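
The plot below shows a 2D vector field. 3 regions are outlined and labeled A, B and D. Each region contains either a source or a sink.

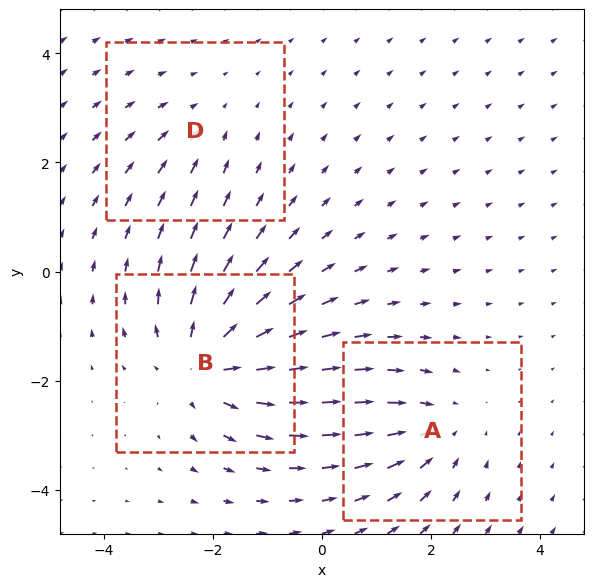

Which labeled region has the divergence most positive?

Divergence at each region's feature centre — A: about -3, B: about +5, D: about -2. Region B is most positive.

B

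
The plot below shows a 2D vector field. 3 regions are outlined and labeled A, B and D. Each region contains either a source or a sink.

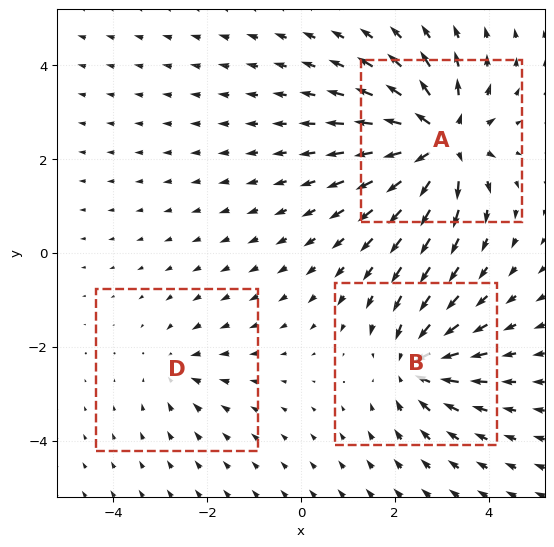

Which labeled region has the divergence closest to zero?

Divergence at each region's feature centre — A: about +6, B: about -4, D: about -2. Region D is closest to zero.

D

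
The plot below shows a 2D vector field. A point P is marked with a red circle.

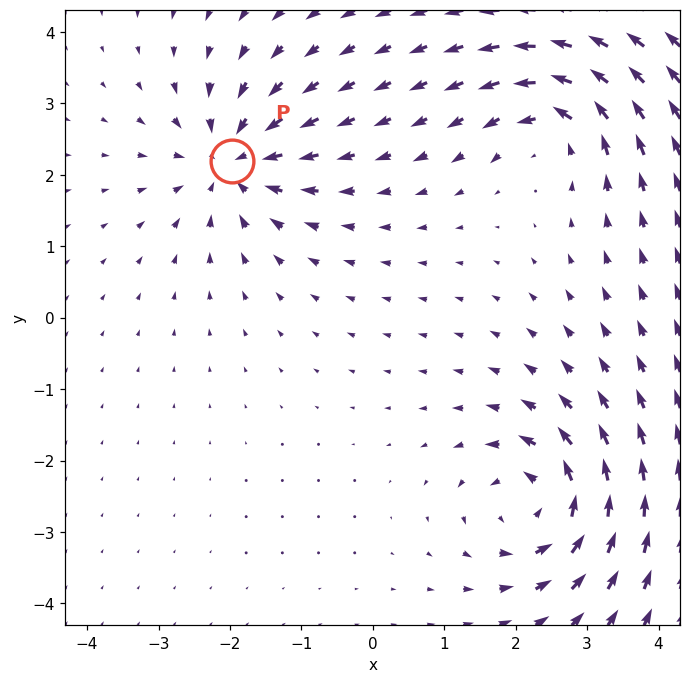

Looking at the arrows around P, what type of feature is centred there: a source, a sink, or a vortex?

sink

At P (-2.0, 2.2) the arrows converge inward. Divergence about -5, curl ≈0 — negative divergence with near-zero curl is a sink.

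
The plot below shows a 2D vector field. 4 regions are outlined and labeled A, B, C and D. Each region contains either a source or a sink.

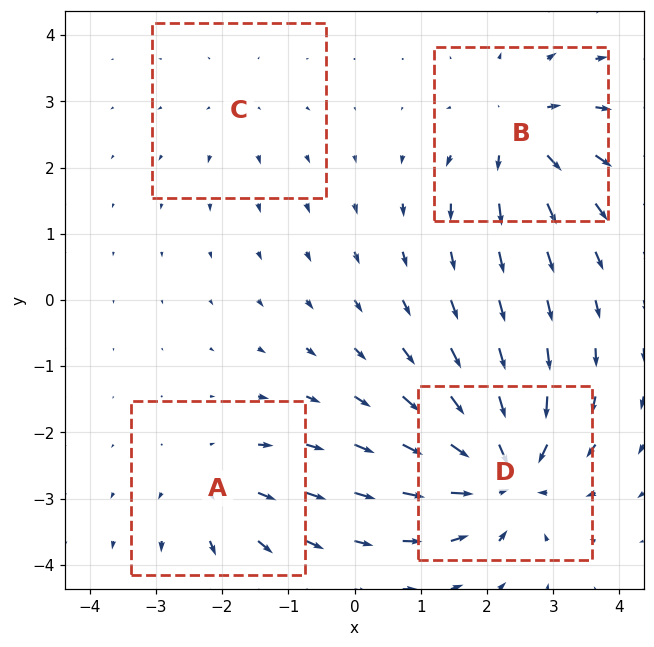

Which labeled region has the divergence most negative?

Divergence at each region's feature centre — A: about +4, B: about +6, C: about +2, D: about -8. Region D is most negative.

D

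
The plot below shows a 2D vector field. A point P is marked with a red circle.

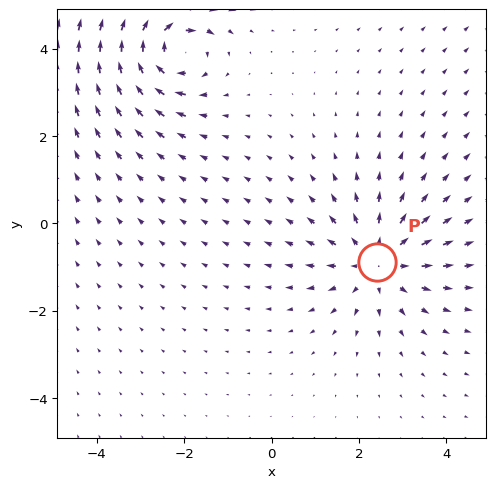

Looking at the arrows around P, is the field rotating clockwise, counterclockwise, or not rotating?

not rotating

Near P at (2.4, -0.9) the arrows show no circulation. The curl there is ≈0.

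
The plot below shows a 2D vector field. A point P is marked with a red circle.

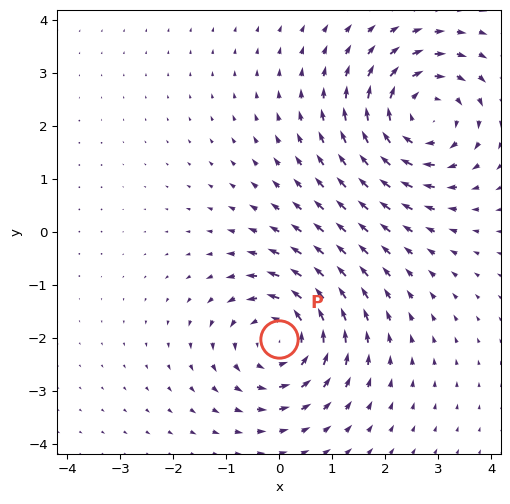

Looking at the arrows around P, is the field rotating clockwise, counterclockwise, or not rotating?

Near P at (-0.0, -2.0) the arrows circulate counterclockwise. The curl (z-component) there is about +4; positive curl means counterclockwise rotation.

counterclockwise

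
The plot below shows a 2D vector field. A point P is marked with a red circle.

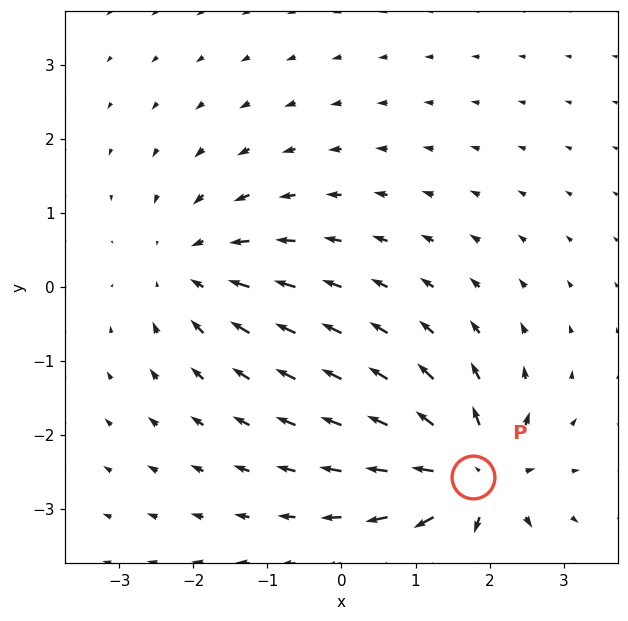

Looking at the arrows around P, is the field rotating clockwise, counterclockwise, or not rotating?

Near P at (1.8, -2.6) the arrows show no circulation. The curl there is ≈0.

not rotating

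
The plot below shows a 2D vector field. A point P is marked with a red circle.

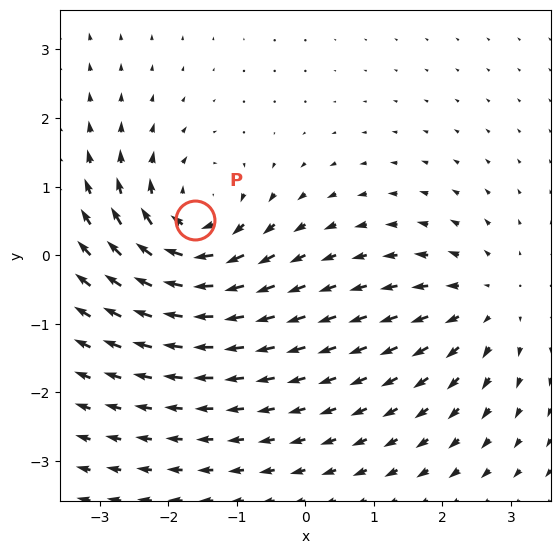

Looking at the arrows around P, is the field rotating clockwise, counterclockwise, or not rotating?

clockwise

Near P at (-1.6, 0.5) the arrows circulate clockwise. The curl (z-component) there is about -5; negative curl means clockwise rotation.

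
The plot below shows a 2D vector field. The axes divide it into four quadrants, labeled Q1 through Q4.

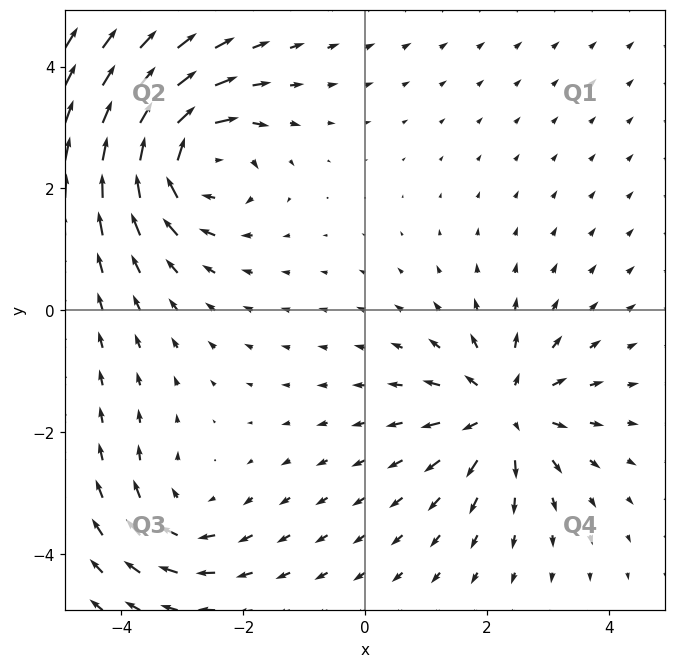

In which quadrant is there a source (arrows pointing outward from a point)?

Q4

The source sits at approximately (2.3, -1.7), which lies in quadrant Q4. The divergence there is about +5, positive as expected for a source.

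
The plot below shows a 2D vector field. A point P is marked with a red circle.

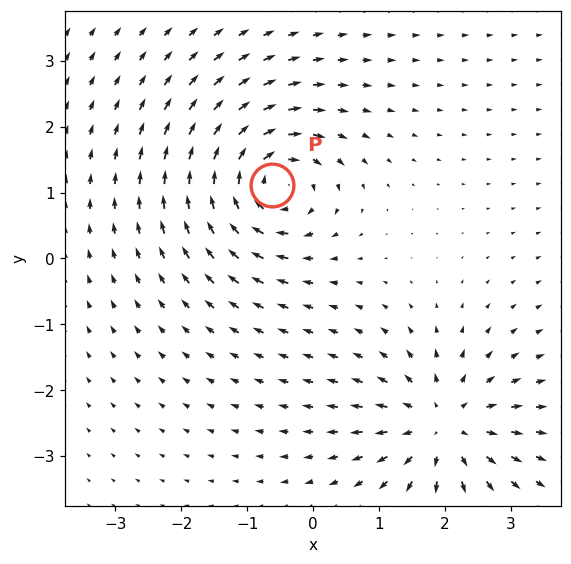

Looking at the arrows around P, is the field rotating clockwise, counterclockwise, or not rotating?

clockwise

Near P at (-0.6, 1.1) the arrows circulate clockwise. The curl (z-component) there is about -6; negative curl means clockwise rotation.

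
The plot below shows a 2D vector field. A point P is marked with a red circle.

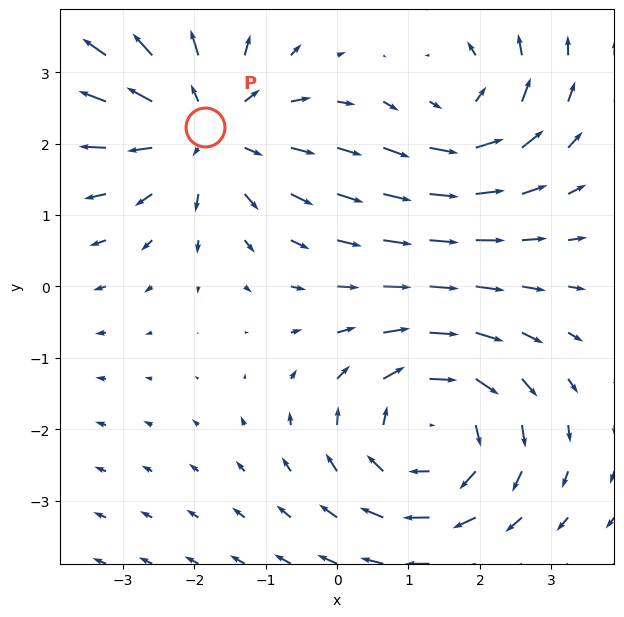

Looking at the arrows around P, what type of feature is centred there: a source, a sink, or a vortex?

source

At P (-1.9, 2.2) the arrows spread outward. Divergence about +4, curl ≈0 — positive divergence with near-zero curl is a source.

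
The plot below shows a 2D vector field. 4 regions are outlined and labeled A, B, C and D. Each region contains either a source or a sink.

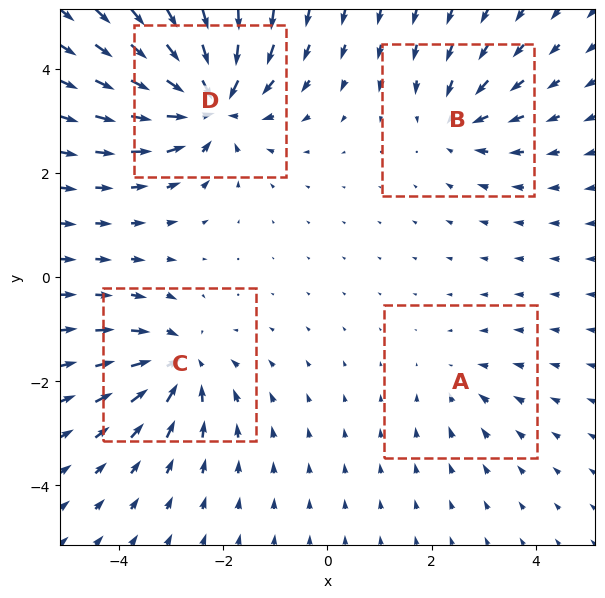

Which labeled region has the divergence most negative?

D

Divergence at each region's feature centre — A: about -2, B: about -4, C: about -5, D: about -8. Region D is most negative.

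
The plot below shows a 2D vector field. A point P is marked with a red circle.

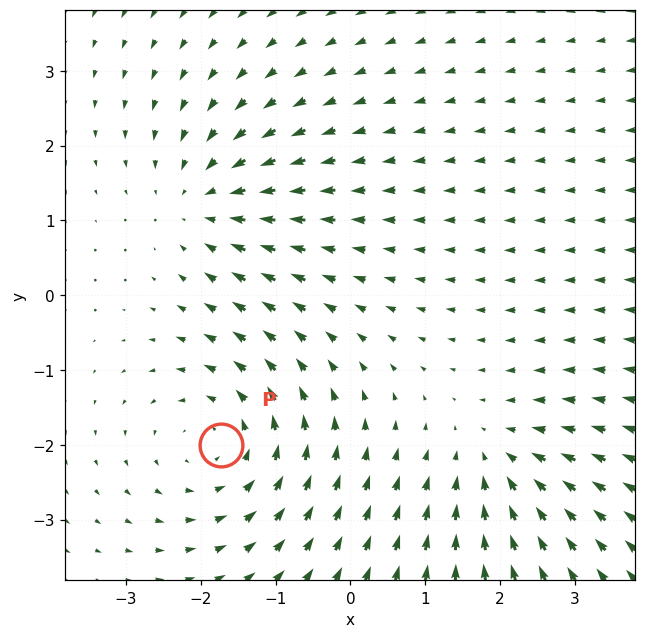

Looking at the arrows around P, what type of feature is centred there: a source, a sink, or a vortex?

At P (-1.7, -2.0) the arrows circulate counterclockwise. Divergence ≈0, curl about +4 — near-zero divergence with nonzero curl is a vortex.

vortex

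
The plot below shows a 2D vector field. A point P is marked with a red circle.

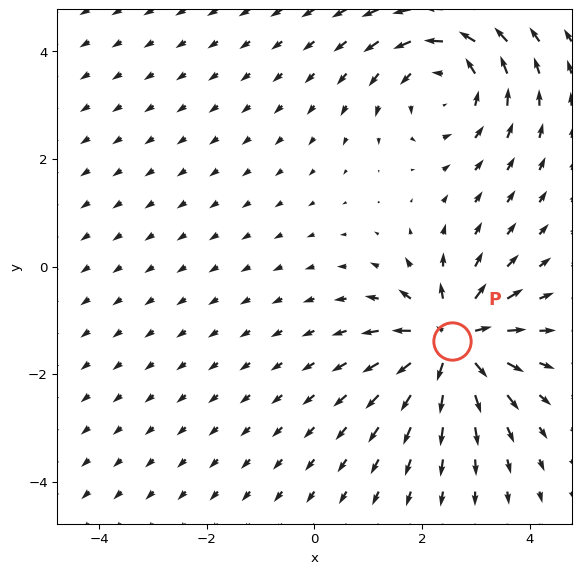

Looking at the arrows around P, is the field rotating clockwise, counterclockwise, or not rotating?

not rotating

Near P at (2.6, -1.4) the arrows show no circulation. The curl there is ≈0.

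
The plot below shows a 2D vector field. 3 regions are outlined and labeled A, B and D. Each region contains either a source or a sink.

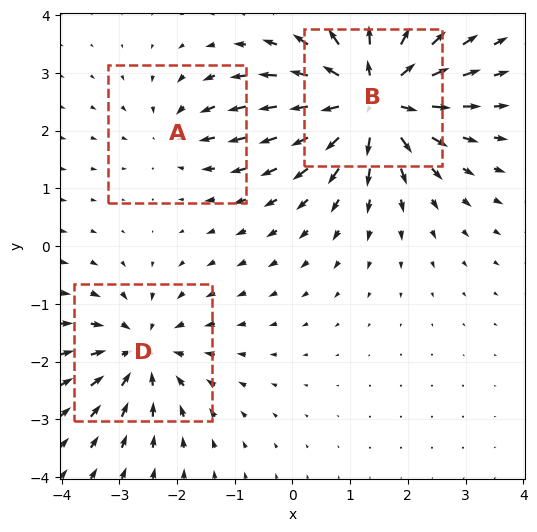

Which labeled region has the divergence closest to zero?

Divergence at each region's feature centre — A: about -2, B: about +6, D: about -3. Region A is closest to zero.

A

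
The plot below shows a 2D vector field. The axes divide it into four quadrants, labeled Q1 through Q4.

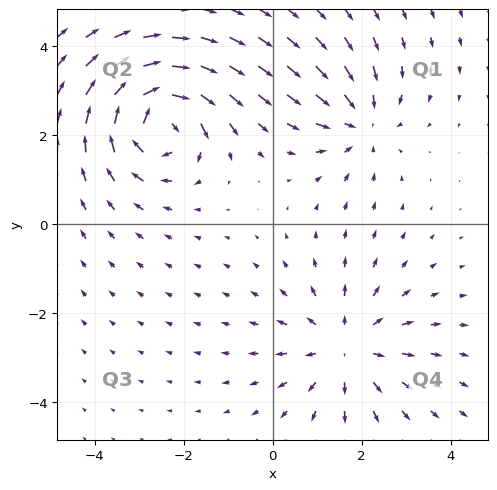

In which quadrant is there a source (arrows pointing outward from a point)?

Q4

The source sits at approximately (1.6, -2.8), which lies in quadrant Q4. The divergence there is about +3, positive as expected for a source.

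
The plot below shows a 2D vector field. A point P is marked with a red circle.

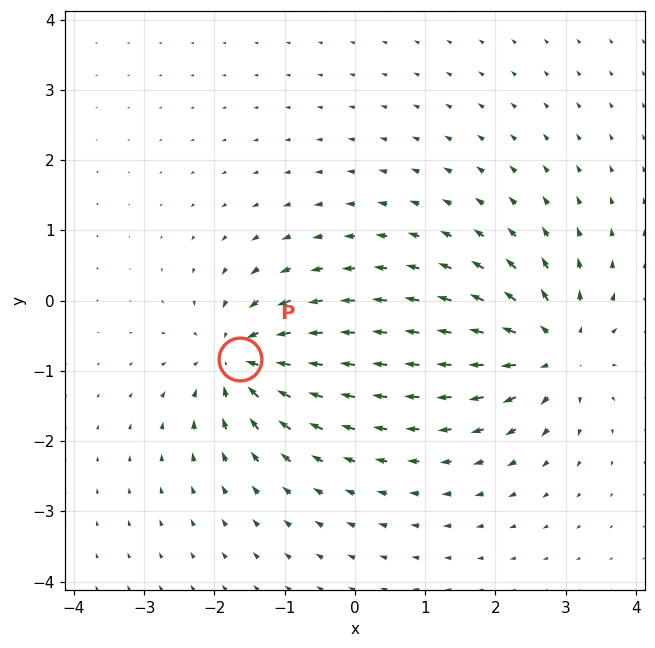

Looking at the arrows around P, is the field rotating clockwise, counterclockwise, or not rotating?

Near P at (-1.6, -0.8) the arrows show no circulation. The curl there is ≈0.

not rotating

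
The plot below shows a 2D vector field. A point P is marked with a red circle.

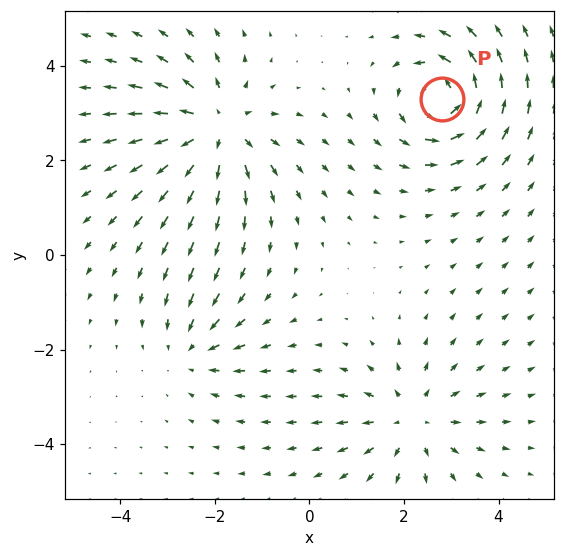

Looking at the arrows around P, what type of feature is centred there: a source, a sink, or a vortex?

At P (2.8, 3.3) the arrows circulate counterclockwise. Divergence ≈0, curl about +6 — near-zero divergence with nonzero curl is a vortex.

vortex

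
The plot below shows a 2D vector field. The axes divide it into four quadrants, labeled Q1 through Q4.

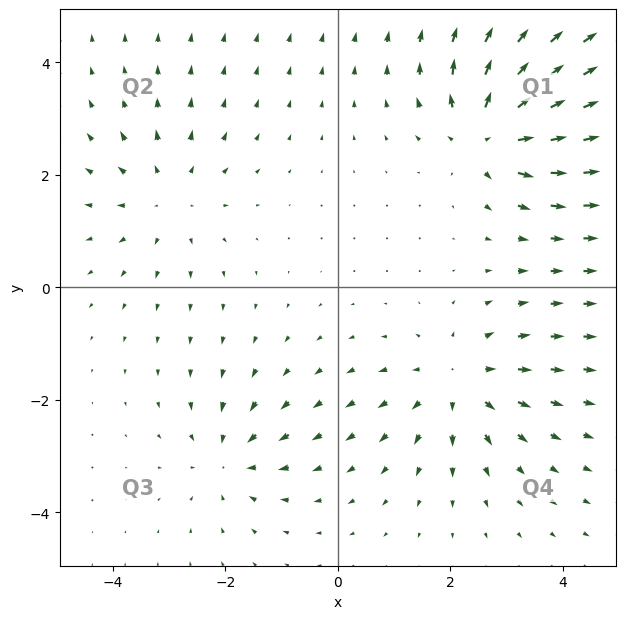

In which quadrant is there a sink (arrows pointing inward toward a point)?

The sink sits at approximately (-1.9, -3.1), which lies in quadrant Q3. The divergence there is about -4, negative as expected for a sink.

Q3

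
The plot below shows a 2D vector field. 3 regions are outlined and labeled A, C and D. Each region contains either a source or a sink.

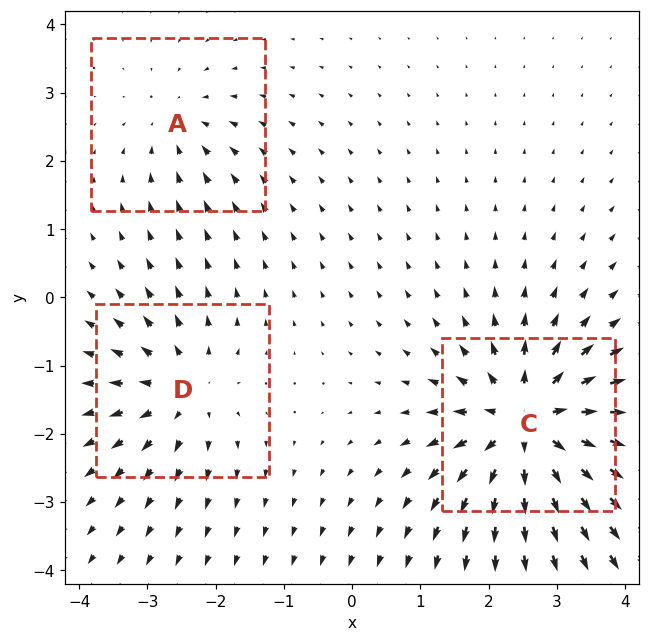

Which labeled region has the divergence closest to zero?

Divergence at each region's feature centre — A: about -3, C: about +7, D: about +4. Region A is closest to zero.

A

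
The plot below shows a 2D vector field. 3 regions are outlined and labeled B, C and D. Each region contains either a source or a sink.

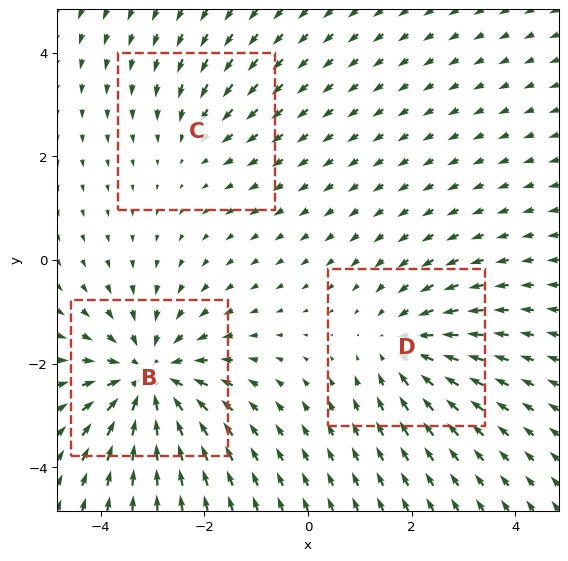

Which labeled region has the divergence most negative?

Divergence at each region's feature centre — B: about -5, C: about -2, D: about -3. Region B is most negative.

B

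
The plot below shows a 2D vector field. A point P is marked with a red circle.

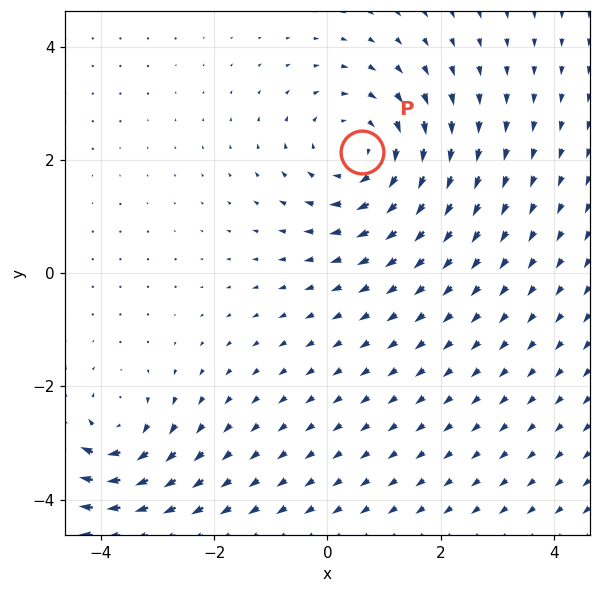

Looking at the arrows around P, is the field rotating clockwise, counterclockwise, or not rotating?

clockwise

Near P at (0.6, 2.1) the arrows circulate clockwise. The curl (z-component) there is about -3; negative curl means clockwise rotation.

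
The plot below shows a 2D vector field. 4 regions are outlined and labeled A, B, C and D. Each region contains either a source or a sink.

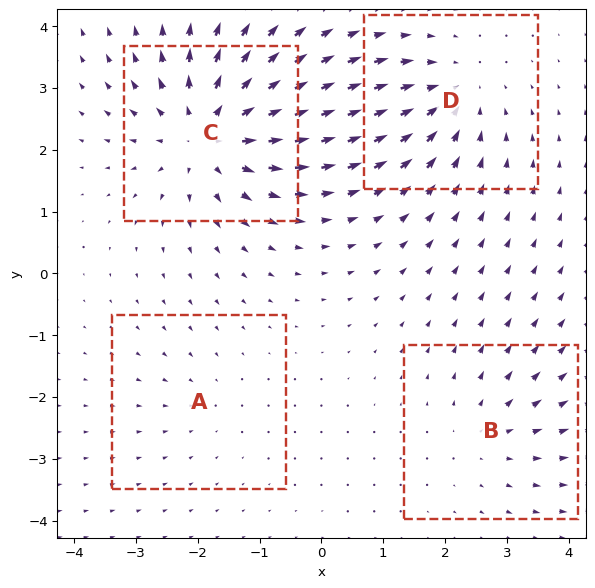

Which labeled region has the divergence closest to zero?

A

Divergence at each region's feature centre — A: about -2, B: about +3, C: about +7, D: about -4. Region A is closest to zero.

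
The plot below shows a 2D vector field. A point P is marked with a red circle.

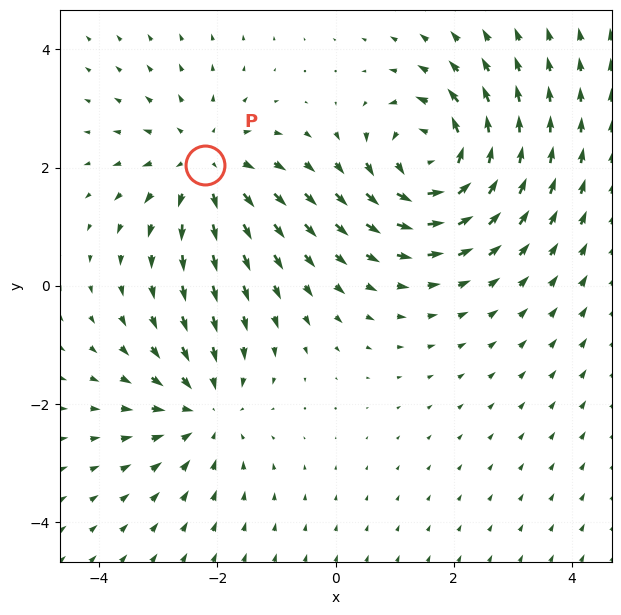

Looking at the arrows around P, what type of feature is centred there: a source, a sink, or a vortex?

At P (-2.2, 2.0) the arrows spread outward. Divergence about +4, curl ≈0 — positive divergence with near-zero curl is a source.

source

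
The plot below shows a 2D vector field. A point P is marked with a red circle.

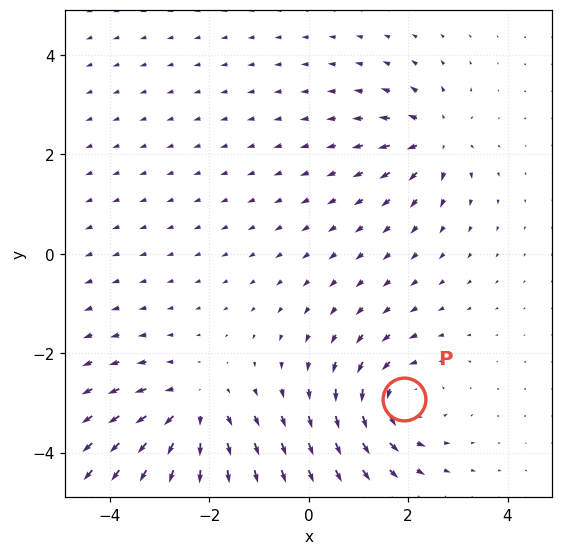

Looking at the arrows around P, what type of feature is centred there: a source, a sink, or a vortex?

At P (1.9, -2.9) the arrows circulate counterclockwise. Divergence ≈0, curl about +5 — near-zero divergence with nonzero curl is a vortex.

vortex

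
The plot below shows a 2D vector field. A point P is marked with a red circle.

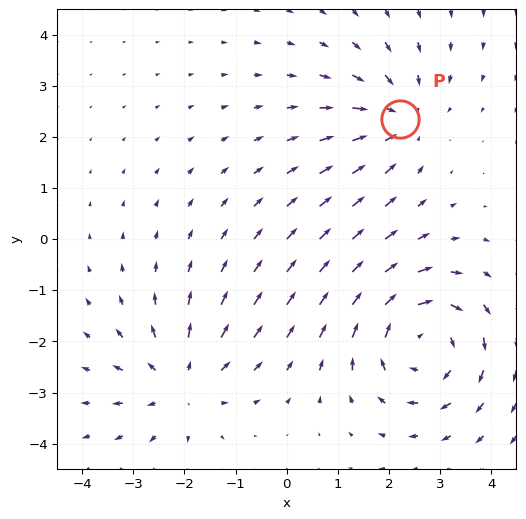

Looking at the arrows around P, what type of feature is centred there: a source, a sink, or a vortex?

sink

At P (2.2, 2.3) the arrows converge inward. Divergence about -3, curl ≈0 — negative divergence with near-zero curl is a sink.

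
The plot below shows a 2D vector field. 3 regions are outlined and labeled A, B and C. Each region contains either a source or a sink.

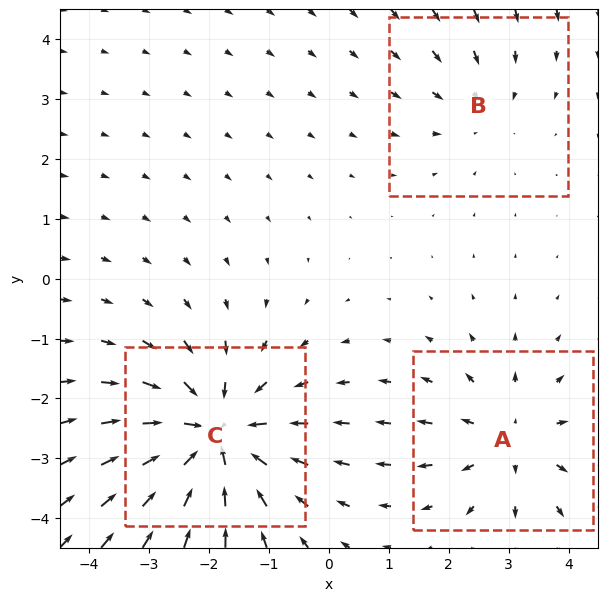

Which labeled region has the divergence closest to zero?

B

Divergence at each region's feature centre — A: about +3, B: about -2, C: about -5. Region B is closest to zero.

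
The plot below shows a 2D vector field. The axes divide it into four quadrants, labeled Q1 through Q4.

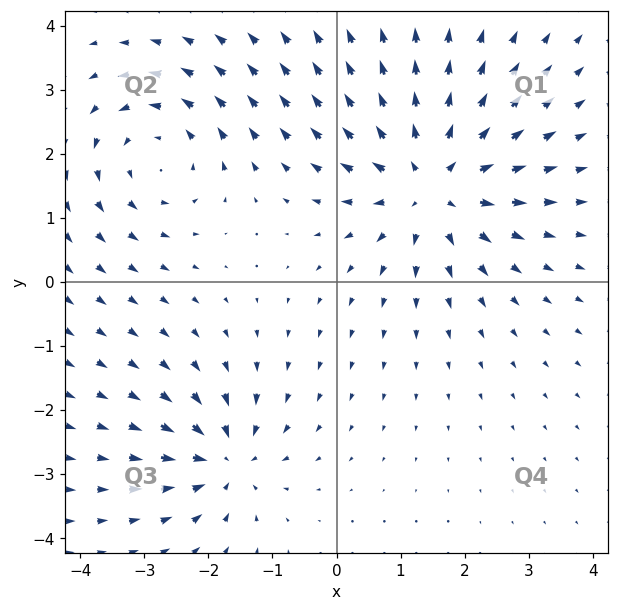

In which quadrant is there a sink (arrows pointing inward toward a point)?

The sink sits at approximately (-1.7, -2.8), which lies in quadrant Q3. The divergence there is about -4, negative as expected for a sink.

Q3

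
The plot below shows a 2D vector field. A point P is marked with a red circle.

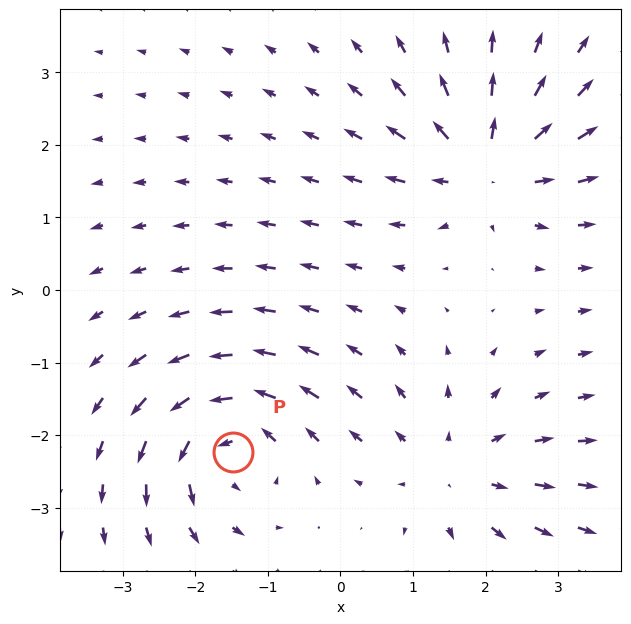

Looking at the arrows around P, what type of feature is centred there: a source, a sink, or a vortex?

vortex

At P (-1.5, -2.2) the arrows circulate counterclockwise. Divergence ≈0, curl about +5 — near-zero divergence with nonzero curl is a vortex.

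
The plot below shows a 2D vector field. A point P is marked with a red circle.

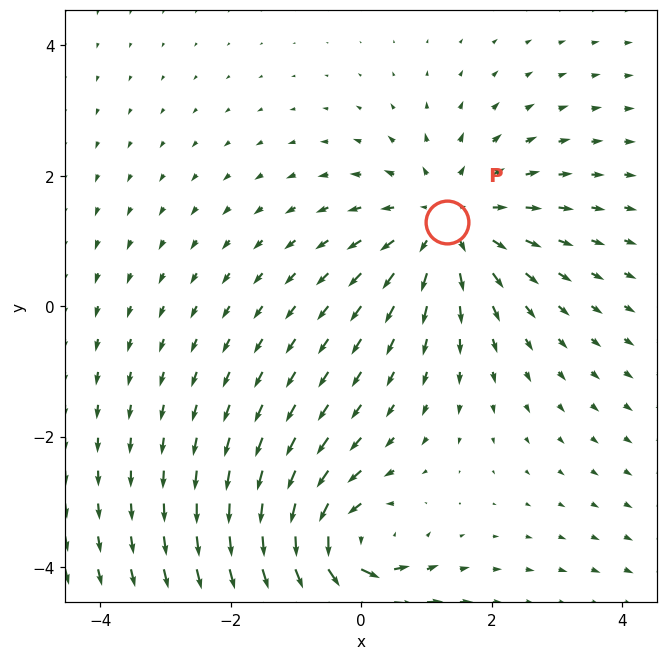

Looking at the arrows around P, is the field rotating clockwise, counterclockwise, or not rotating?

Near P at (1.3, 1.3) the arrows show no circulation. The curl there is ≈0.

not rotating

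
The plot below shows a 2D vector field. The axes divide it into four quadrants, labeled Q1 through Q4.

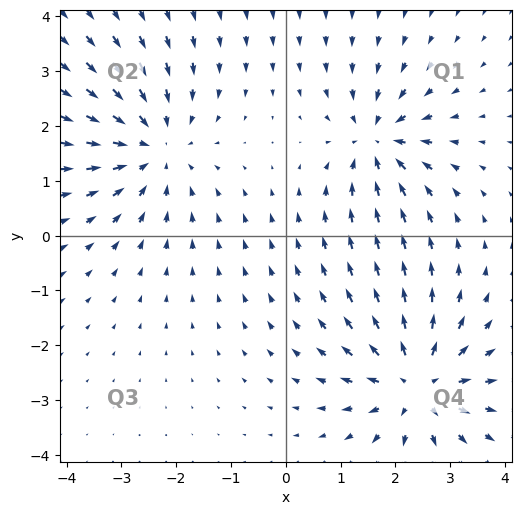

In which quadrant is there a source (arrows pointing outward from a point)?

The source sits at approximately (2.4, -2.7), which lies in quadrant Q4. The divergence there is about +4, positive as expected for a source.

Q4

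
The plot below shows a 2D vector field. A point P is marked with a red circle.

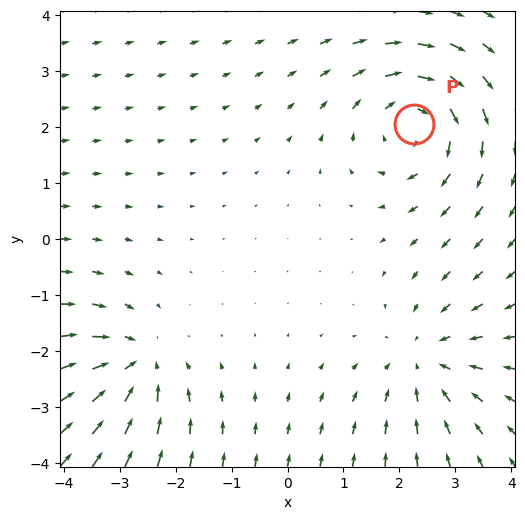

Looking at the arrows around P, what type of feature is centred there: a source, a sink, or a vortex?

At P (2.3, 2.0) the arrows circulate clockwise. Divergence ≈0, curl about -5 — near-zero divergence with nonzero curl is a vortex.

vortex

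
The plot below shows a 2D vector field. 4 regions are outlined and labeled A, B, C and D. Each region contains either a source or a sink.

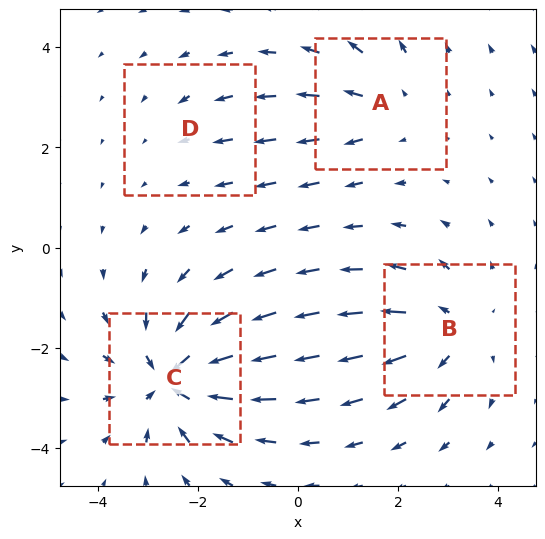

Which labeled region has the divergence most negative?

Divergence at each region's feature centre — A: about +3, B: about +5, C: about -7, D: about -2. Region C is most negative.

C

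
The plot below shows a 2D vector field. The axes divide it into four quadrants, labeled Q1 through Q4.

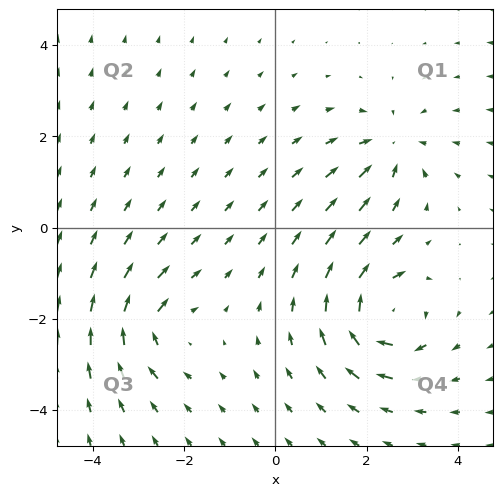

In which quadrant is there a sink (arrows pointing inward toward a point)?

The sink sits at approximately (2.6, 1.8), which lies in quadrant Q1. The divergence there is about -4, negative as expected for a sink.

Q1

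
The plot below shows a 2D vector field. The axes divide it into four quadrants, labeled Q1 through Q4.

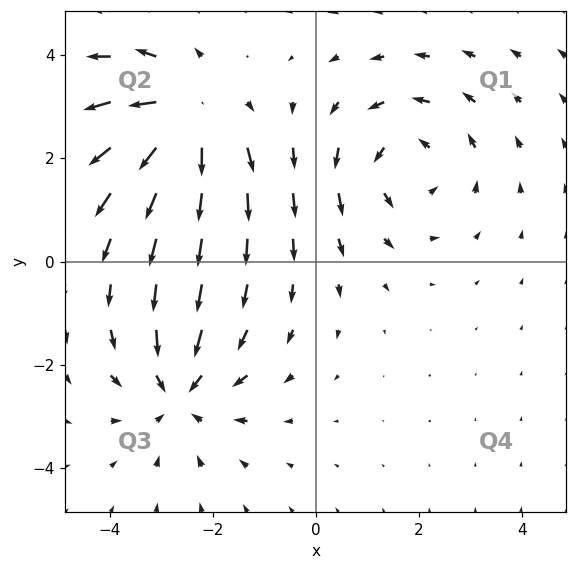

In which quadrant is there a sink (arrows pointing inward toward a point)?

The sink sits at approximately (-2.6, -2.5), which lies in quadrant Q3. The divergence there is about -4, negative as expected for a sink.

Q3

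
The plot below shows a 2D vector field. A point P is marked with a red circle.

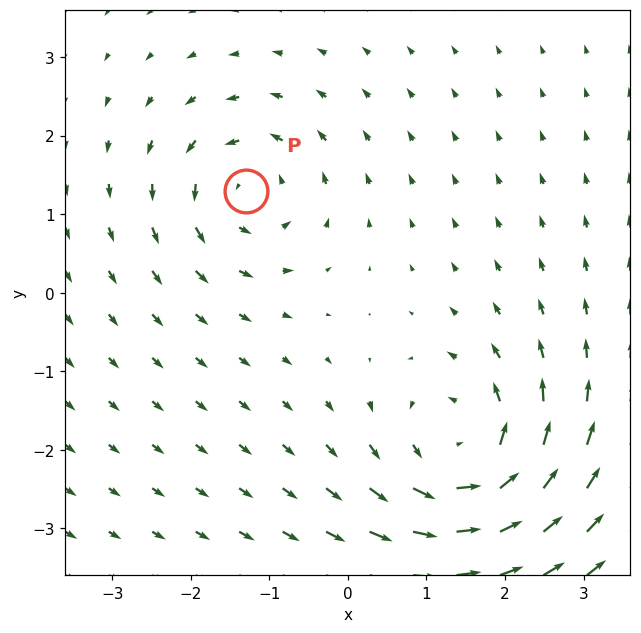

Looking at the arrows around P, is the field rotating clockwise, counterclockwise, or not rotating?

counterclockwise

Near P at (-1.3, 1.3) the arrows circulate counterclockwise. The curl (z-component) there is about +4; positive curl means counterclockwise rotation.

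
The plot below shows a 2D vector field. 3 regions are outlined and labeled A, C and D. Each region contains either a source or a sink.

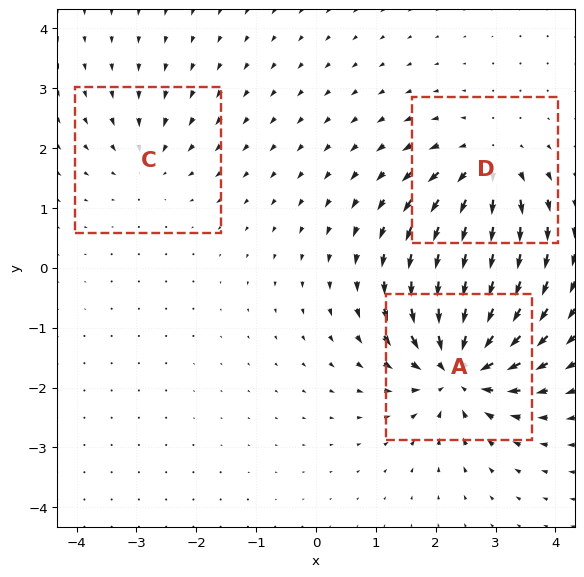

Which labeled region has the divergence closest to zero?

C

Divergence at each region's feature centre — A: about -6, C: about -2, D: about +4. Region C is closest to zero.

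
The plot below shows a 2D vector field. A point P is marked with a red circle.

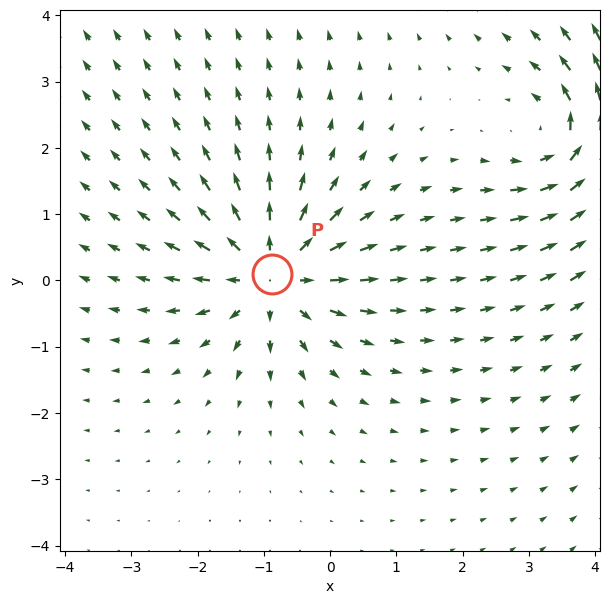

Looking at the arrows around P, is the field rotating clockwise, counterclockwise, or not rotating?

Near P at (-0.9, 0.1) the arrows show no circulation. The curl there is ≈0.

not rotating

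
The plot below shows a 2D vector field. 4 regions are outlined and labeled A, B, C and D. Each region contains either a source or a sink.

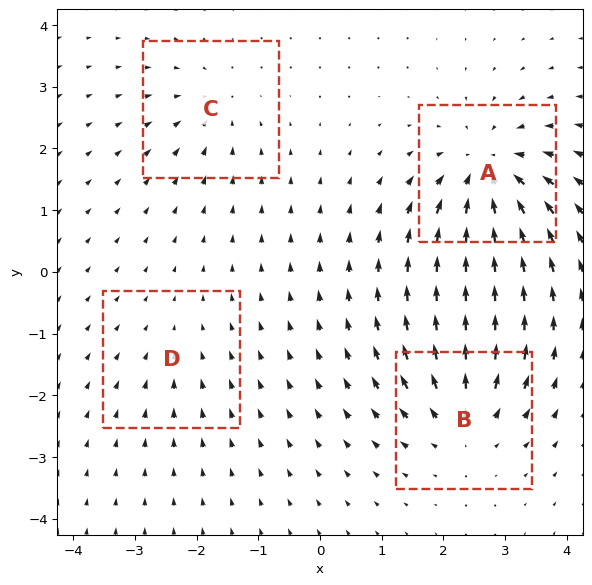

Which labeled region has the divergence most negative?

Divergence at each region's feature centre — A: about -8, B: about +6, C: about -4, D: about -2. Region A is most negative.

A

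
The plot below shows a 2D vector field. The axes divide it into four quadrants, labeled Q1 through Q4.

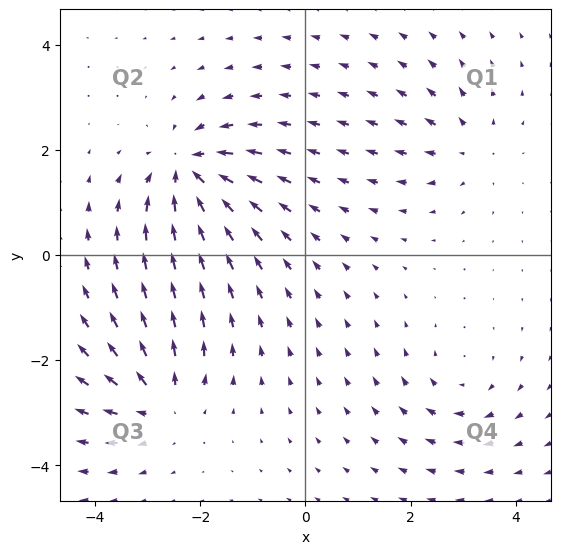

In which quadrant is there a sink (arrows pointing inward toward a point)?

The sink sits at approximately (-2.2, 1.6), which lies in quadrant Q2. The divergence there is about -6, negative as expected for a sink.

Q2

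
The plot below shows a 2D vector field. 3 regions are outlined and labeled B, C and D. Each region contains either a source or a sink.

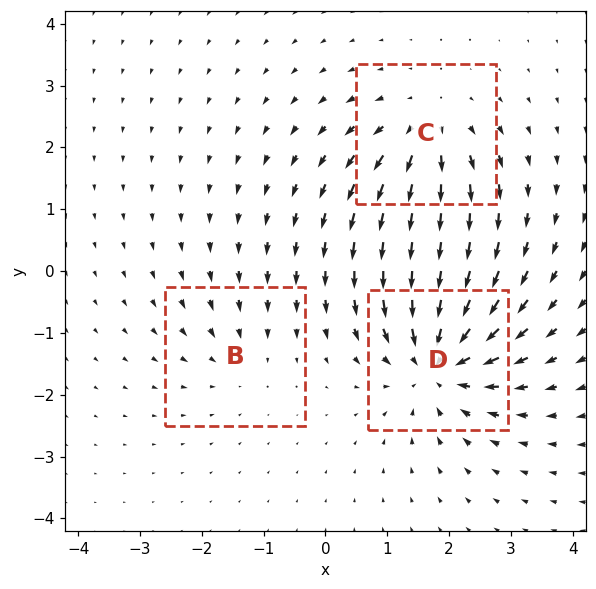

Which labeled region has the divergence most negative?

Divergence at each region's feature centre — B: about -2, C: about +4, D: about -5. Region D is most negative.

D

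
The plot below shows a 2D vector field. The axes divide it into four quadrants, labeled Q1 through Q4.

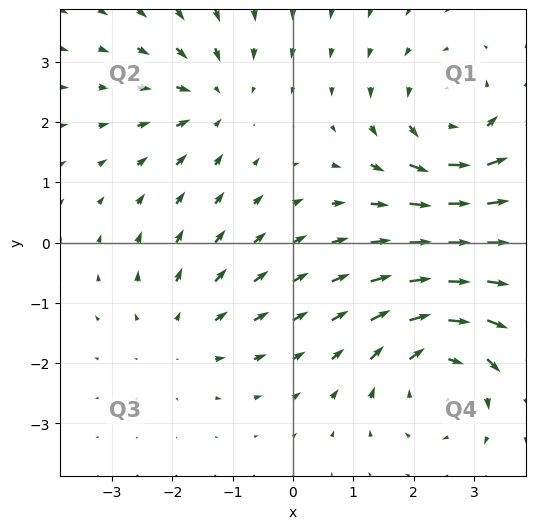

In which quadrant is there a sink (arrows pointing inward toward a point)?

Q2

The sink sits at approximately (-1.3, 2.4), which lies in quadrant Q2. The divergence there is about -4, negative as expected for a sink.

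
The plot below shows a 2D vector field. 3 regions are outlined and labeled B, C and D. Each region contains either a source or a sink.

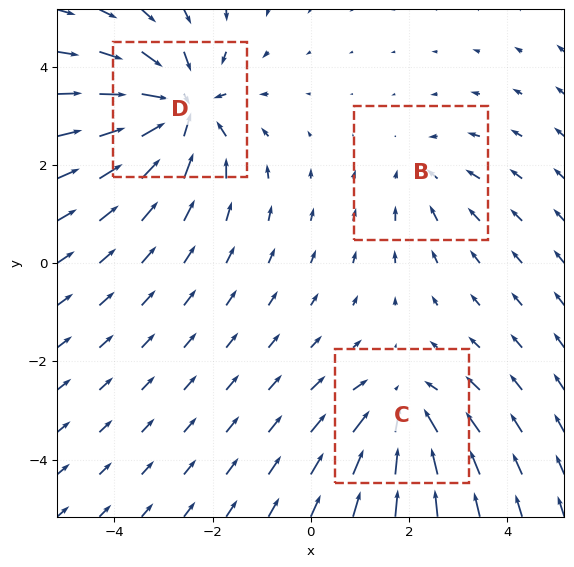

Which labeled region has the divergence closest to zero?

B

Divergence at each region's feature centre — B: about -2, C: about -3, D: about -5. Region B is closest to zero.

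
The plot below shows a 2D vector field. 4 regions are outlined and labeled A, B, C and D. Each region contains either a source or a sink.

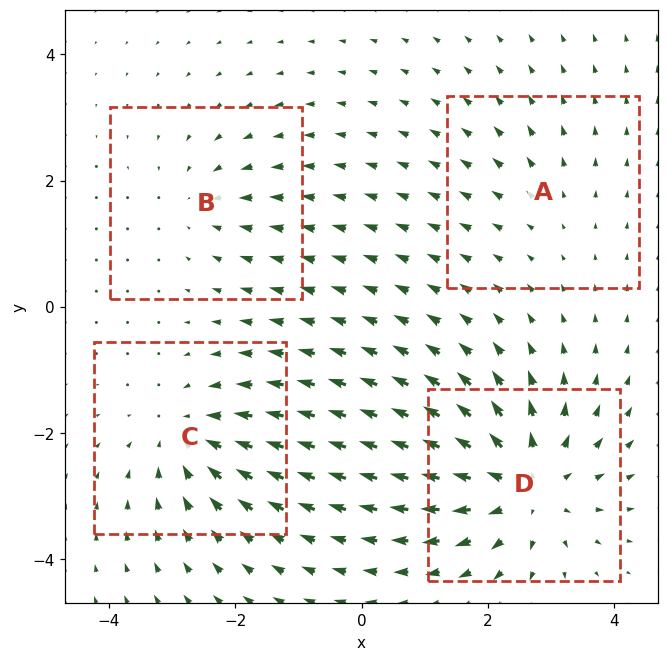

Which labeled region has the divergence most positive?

Divergence at each region's feature centre — A: about +2, B: about -3, C: about -4, D: about +6. Region D is most positive.

D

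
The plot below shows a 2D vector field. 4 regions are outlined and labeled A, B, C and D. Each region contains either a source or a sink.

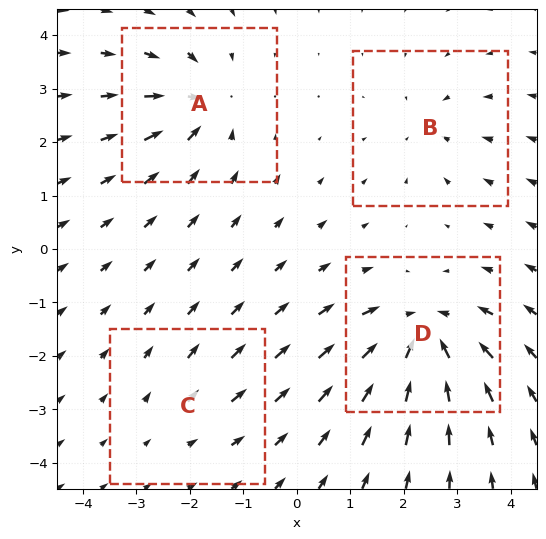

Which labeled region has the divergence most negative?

Divergence at each region's feature centre — A: about -6, B: about -3, C: about +2, D: about -8. Region D is most negative.

D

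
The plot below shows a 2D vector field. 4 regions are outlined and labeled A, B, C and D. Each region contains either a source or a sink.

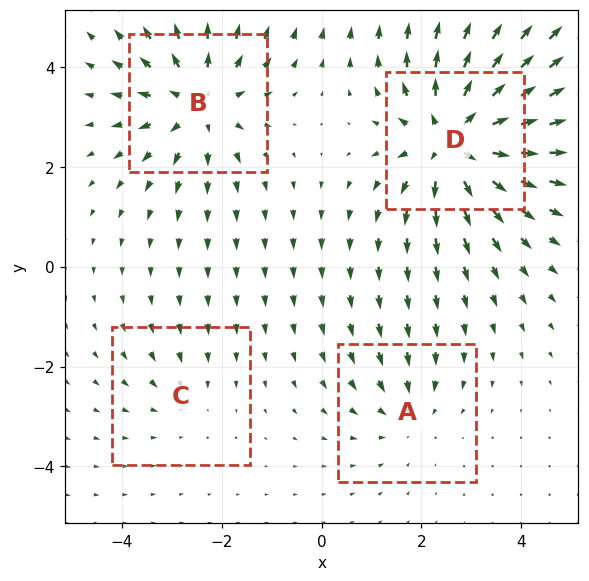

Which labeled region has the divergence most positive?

D

Divergence at each region's feature centre — A: about -3, B: about +5, C: about -2, D: about +7. Region D is most positive.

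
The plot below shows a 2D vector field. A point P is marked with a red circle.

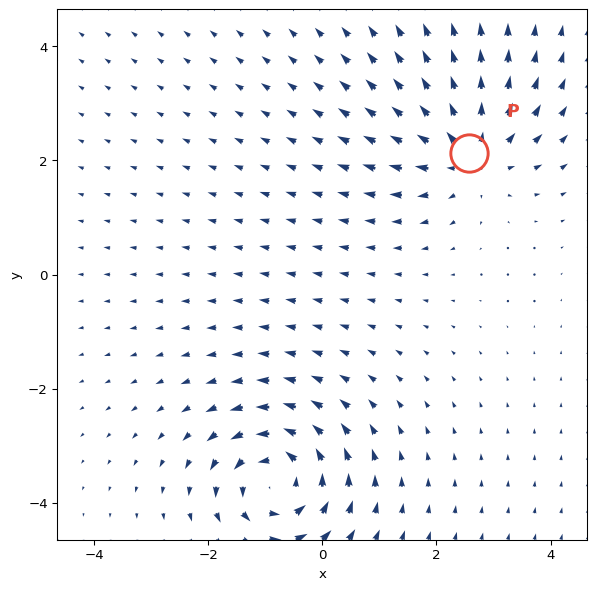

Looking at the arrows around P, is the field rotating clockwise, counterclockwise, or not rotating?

Near P at (2.6, 2.1) the arrows show no circulation. The curl there is ≈0.

not rotating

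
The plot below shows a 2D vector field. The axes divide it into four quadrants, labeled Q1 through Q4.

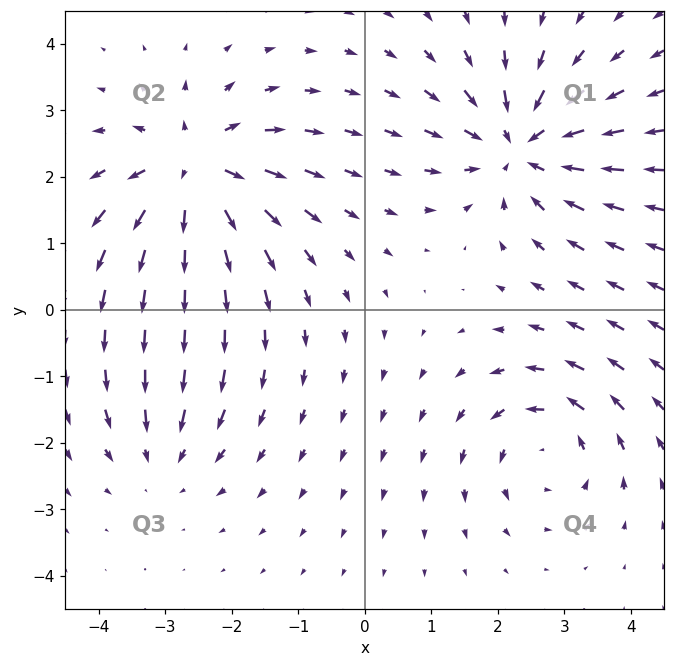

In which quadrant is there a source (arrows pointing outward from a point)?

The source sits at approximately (-2.6, 2.1), which lies in quadrant Q2. The divergence there is about +6, positive as expected for a source.

Q2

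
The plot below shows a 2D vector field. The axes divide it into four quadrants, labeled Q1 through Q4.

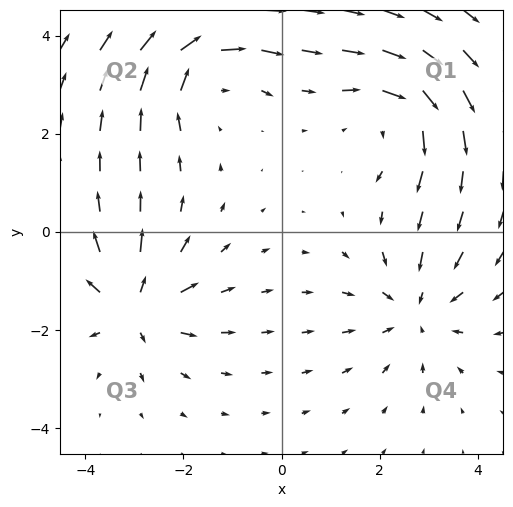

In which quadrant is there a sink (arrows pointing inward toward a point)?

The sink sits at approximately (2.7, -1.6), which lies in quadrant Q4. The divergence there is about -4, negative as expected for a sink.

Q4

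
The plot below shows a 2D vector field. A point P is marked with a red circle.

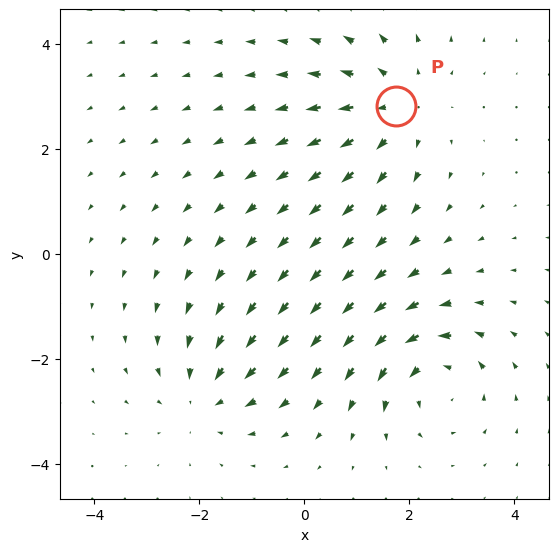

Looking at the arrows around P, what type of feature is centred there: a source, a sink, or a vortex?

source

At P (1.7, 2.8) the arrows spread outward. Divergence about +3, curl ≈0 — positive divergence with near-zero curl is a source.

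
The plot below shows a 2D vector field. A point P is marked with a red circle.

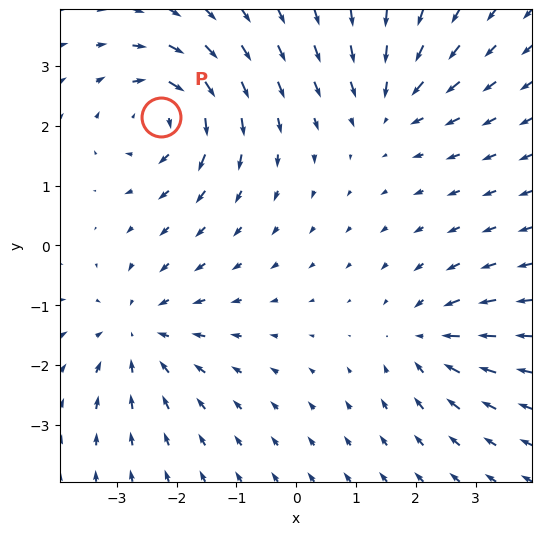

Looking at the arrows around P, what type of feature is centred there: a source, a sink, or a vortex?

vortex

At P (-2.3, 2.2) the arrows circulate clockwise. Divergence ≈0, curl about -6 — near-zero divergence with nonzero curl is a vortex.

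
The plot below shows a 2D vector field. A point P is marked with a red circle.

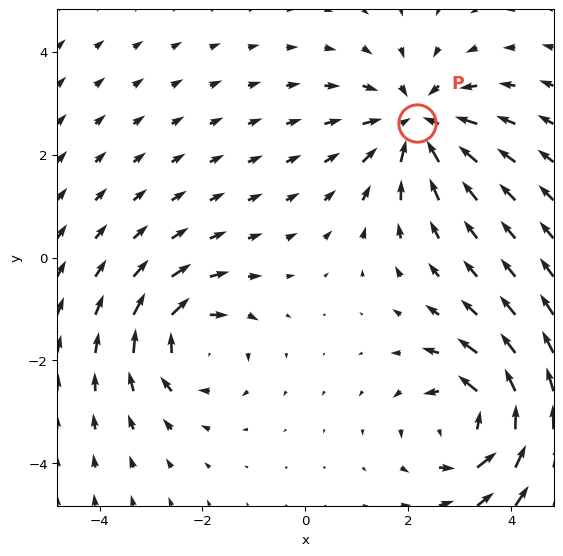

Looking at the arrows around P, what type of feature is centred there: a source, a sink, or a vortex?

sink

At P (2.2, 2.6) the arrows converge inward. Divergence about -4, curl ≈0 — negative divergence with near-zero curl is a sink.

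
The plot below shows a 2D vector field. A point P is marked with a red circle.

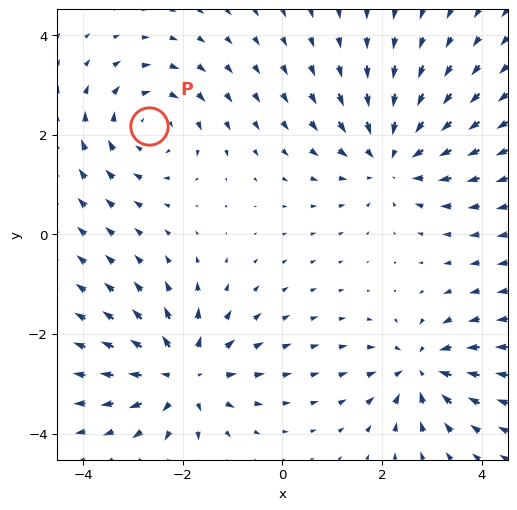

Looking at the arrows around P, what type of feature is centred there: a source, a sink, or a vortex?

vortex

At P (-2.7, 2.2) the arrows circulate clockwise. Divergence ≈0, curl about -3 — near-zero divergence with nonzero curl is a vortex.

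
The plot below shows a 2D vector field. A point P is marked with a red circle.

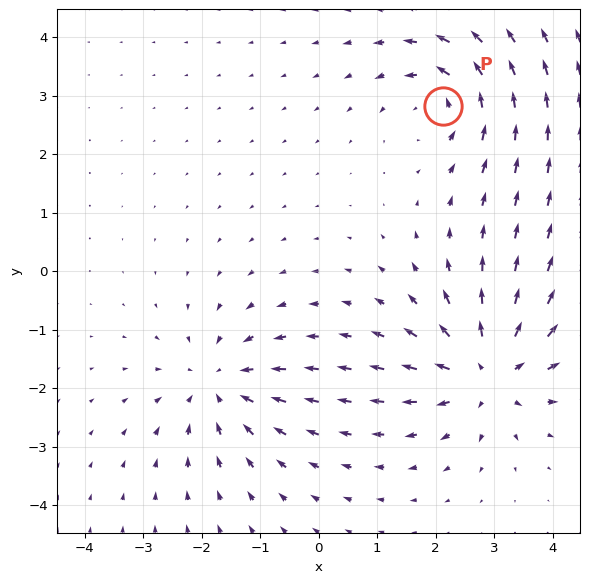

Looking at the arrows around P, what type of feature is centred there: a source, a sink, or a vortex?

vortex

At P (2.1, 2.8) the arrows circulate counterclockwise. Divergence ≈0, curl about +5 — near-zero divergence with nonzero curl is a vortex.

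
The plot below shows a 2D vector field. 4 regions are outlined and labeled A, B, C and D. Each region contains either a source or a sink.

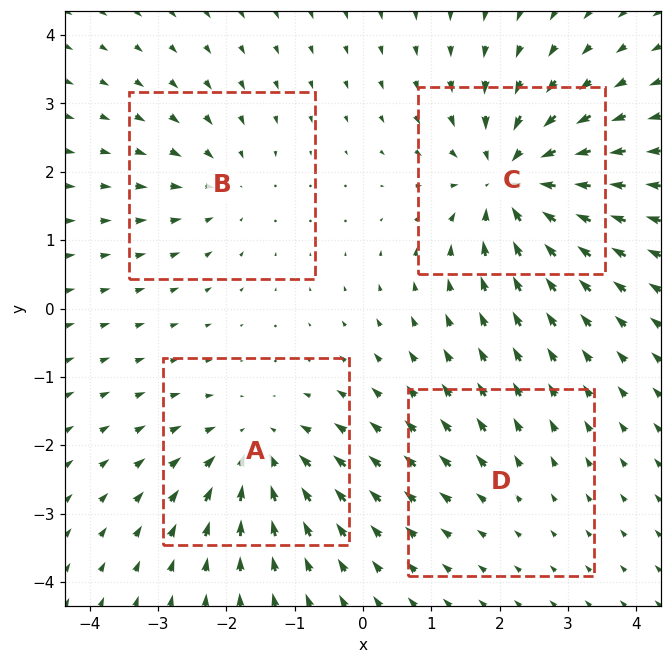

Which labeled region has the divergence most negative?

C

Divergence at each region's feature centre — A: about -5, B: about -4, C: about -8, D: about +2. Region C is most negative.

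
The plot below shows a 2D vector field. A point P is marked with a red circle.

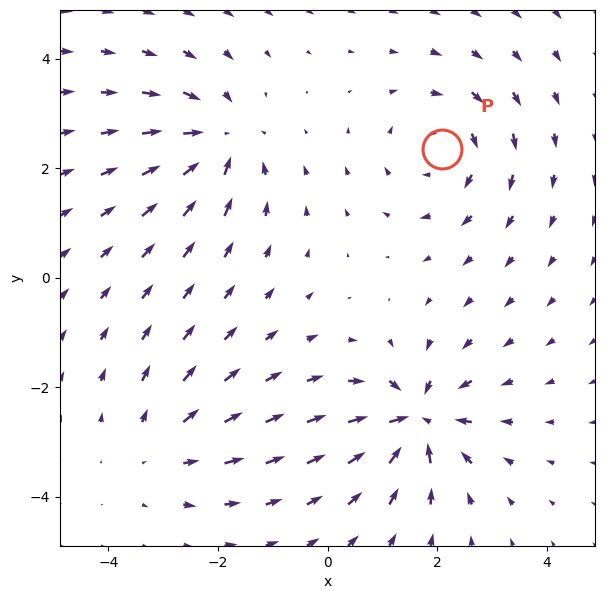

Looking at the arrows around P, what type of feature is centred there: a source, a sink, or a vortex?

At P (2.1, 2.3) the arrows circulate clockwise. Divergence ≈0, curl about -3 — near-zero divergence with nonzero curl is a vortex.

vortex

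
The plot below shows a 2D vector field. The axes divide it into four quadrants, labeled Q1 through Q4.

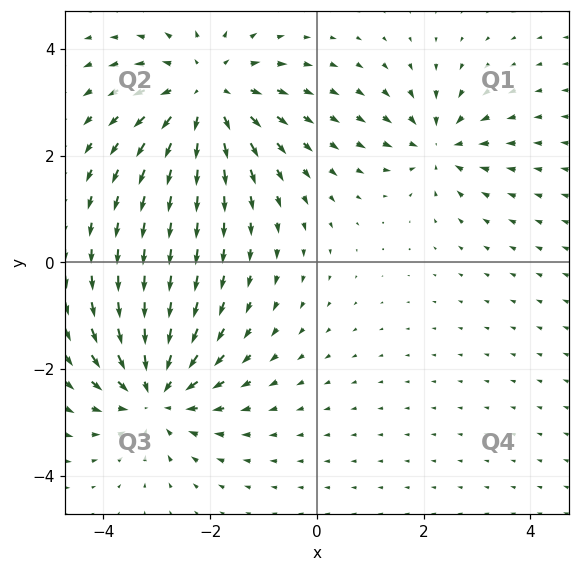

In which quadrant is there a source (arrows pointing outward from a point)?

The source sits at approximately (-2.1, 3.2), which lies in quadrant Q2. The divergence there is about +4, positive as expected for a source.

Q2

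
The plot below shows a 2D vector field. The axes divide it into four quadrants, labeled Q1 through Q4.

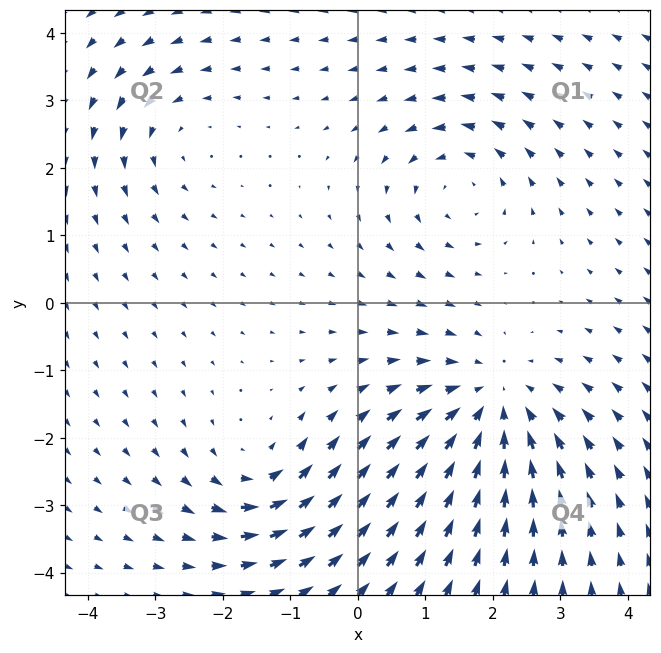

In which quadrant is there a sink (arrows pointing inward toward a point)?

Q4

The sink sits at approximately (2.0, -1.5), which lies in quadrant Q4. The divergence there is about -4, negative as expected for a sink.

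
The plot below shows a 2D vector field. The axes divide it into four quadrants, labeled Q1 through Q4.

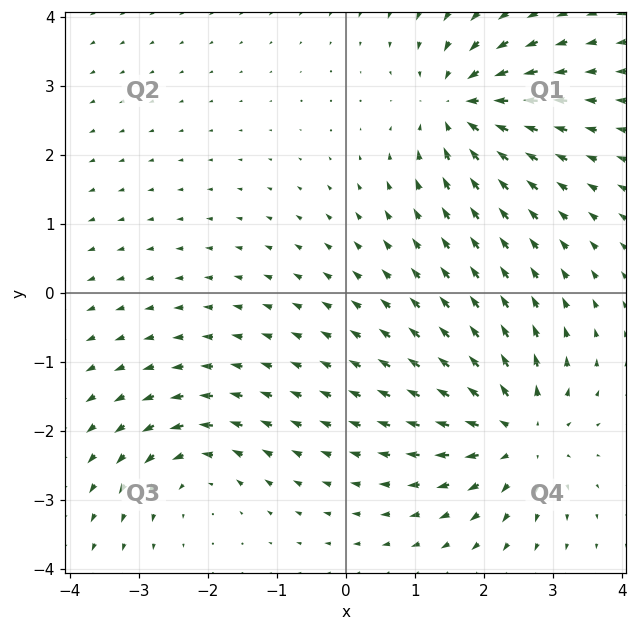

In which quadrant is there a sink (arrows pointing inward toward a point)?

Q1

The sink sits at approximately (1.6, 2.7), which lies in quadrant Q1. The divergence there is about -5, negative as expected for a sink.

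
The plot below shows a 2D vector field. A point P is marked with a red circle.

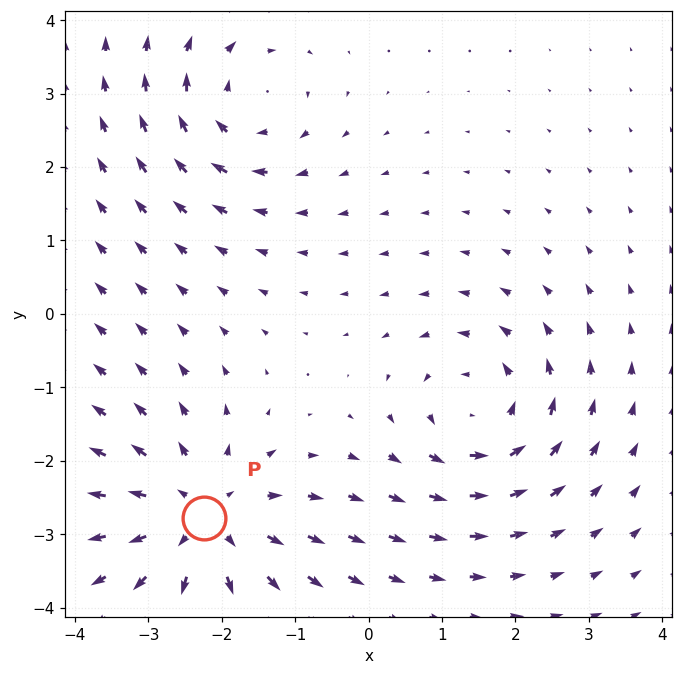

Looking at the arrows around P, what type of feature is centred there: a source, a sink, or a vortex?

source

At P (-2.2, -2.8) the arrows spread outward. Divergence about +5, curl ≈0 — positive divergence with near-zero curl is a source.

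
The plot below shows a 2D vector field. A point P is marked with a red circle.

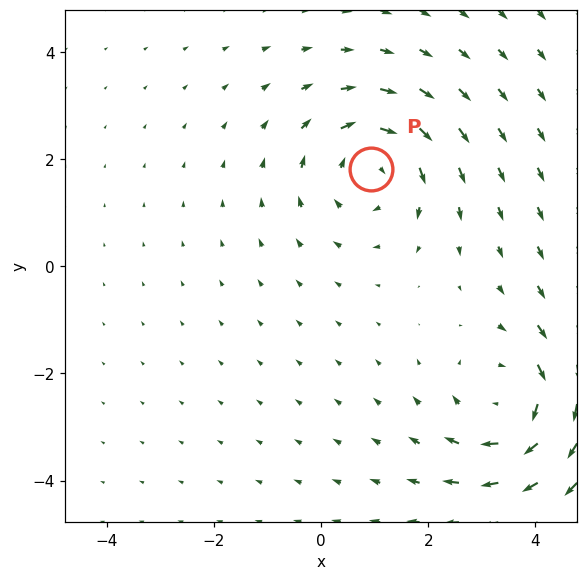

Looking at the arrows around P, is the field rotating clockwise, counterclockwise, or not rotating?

clockwise

Near P at (0.9, 1.8) the arrows circulate clockwise. The curl (z-component) there is about -4; negative curl means clockwise rotation.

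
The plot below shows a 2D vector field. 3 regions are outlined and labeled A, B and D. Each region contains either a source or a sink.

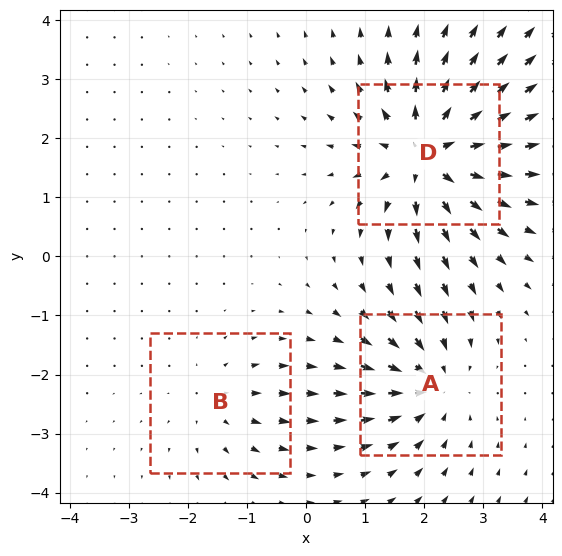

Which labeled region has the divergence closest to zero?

B

Divergence at each region's feature centre — A: about -4, B: about +2, D: about +6. Region B is closest to zero.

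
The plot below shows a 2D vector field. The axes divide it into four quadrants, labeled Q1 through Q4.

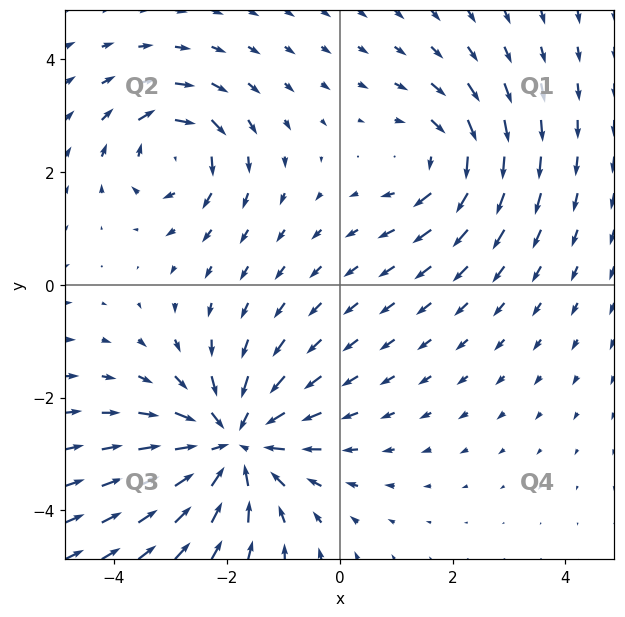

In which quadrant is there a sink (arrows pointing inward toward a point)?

Q3

The sink sits at approximately (-1.9, -2.8), which lies in quadrant Q3. The divergence there is about -4, negative as expected for a sink.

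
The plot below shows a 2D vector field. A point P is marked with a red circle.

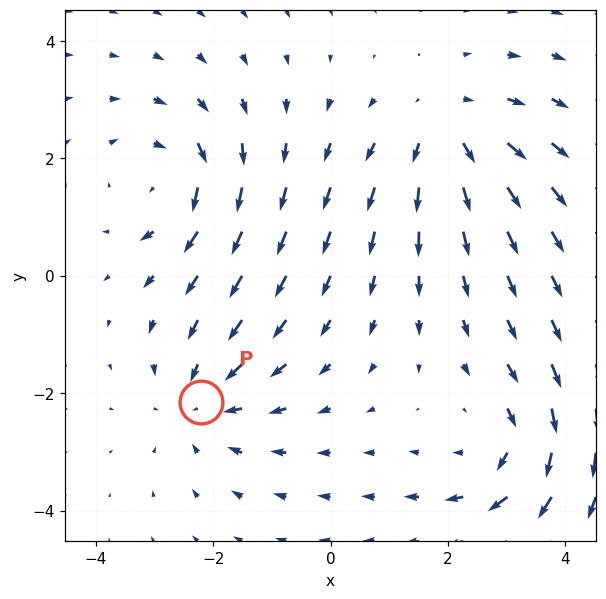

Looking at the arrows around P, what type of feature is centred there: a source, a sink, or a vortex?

At P (-2.2, -2.1) the arrows converge inward. Divergence about -4, curl ≈0 — negative divergence with near-zero curl is a sink.

sink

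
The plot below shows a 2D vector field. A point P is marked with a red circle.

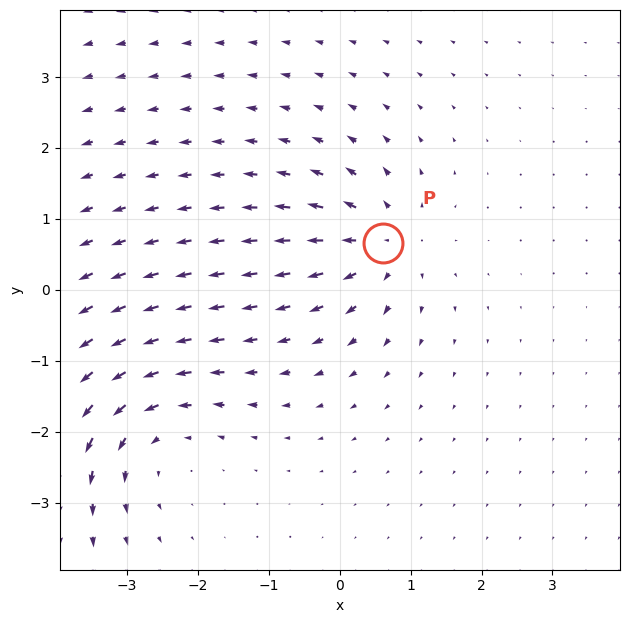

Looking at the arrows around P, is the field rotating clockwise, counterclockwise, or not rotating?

not rotating

Near P at (0.6, 0.7) the arrows show no circulation. The curl there is ≈0.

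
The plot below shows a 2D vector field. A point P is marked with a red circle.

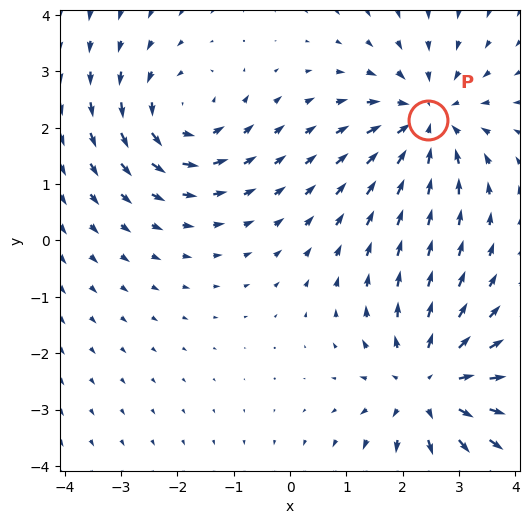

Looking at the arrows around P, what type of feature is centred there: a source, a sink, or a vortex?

sink

At P (2.4, 2.1) the arrows converge inward. Divergence about -3, curl ≈0 — negative divergence with near-zero curl is a sink.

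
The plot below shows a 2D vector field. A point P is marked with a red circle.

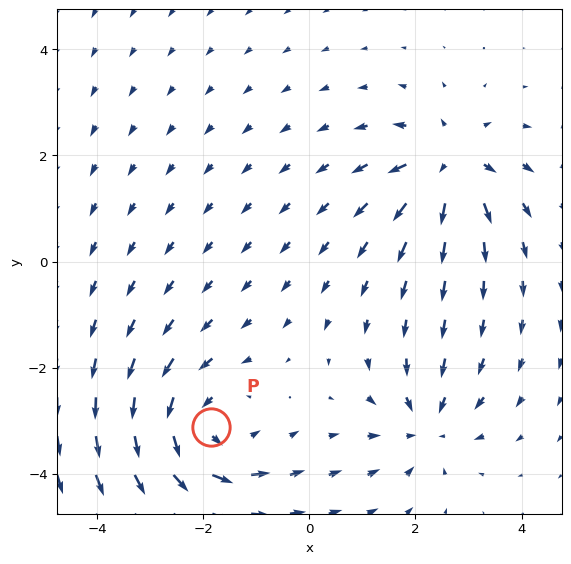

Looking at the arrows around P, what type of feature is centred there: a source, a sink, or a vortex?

At P (-1.9, -3.1) the arrows circulate counterclockwise. Divergence ≈0, curl about +4 — near-zero divergence with nonzero curl is a vortex.

vortex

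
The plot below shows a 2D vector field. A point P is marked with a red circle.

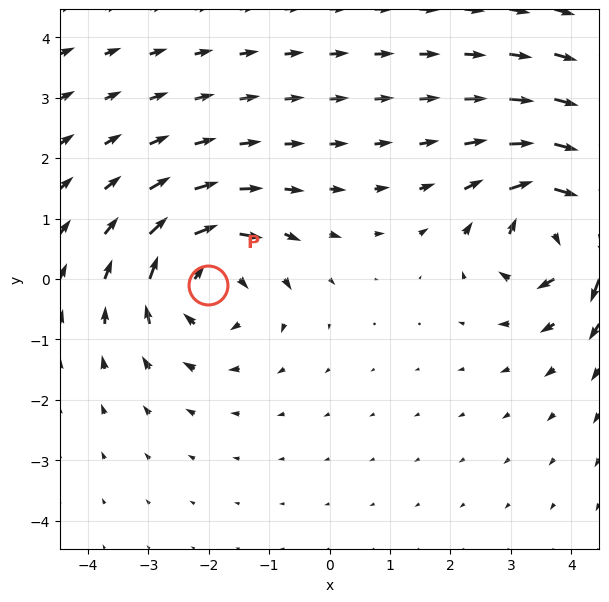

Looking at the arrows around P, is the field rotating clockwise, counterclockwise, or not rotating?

Near P at (-2.0, -0.1) the arrows circulate clockwise. The curl (z-component) there is about -5; negative curl means clockwise rotation.

clockwise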